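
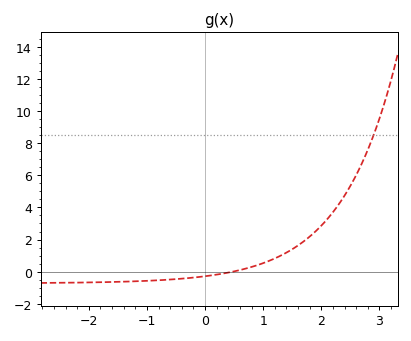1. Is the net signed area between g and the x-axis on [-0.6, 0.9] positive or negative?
negative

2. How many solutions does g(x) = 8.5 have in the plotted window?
1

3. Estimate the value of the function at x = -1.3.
-0.6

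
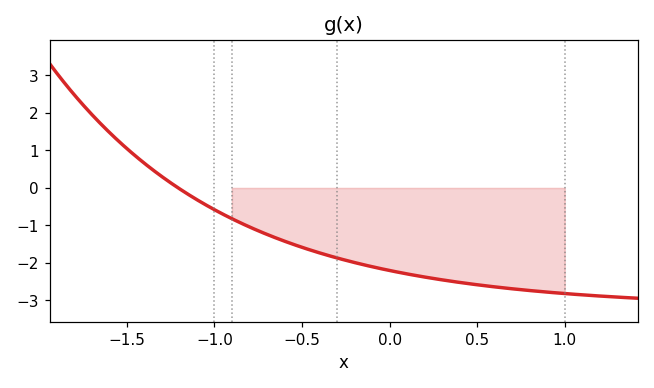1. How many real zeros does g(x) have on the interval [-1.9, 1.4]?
1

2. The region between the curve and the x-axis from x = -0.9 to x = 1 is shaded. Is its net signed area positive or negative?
negative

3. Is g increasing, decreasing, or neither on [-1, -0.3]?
decreasing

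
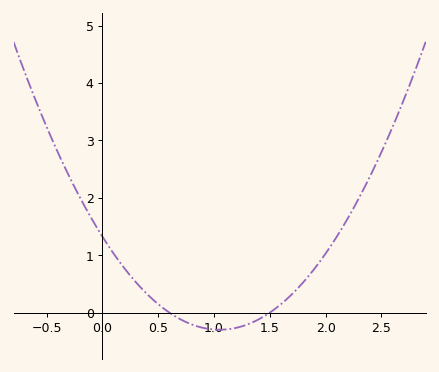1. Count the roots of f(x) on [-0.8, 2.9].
2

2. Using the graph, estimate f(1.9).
0.8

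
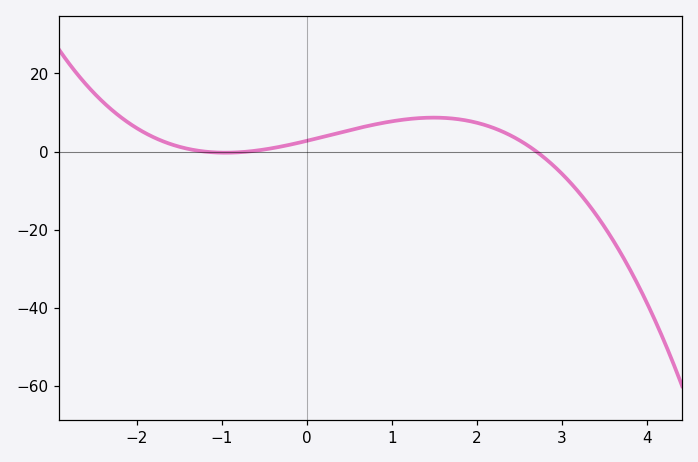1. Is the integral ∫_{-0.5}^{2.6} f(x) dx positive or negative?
positive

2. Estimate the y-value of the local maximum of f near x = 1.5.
8.7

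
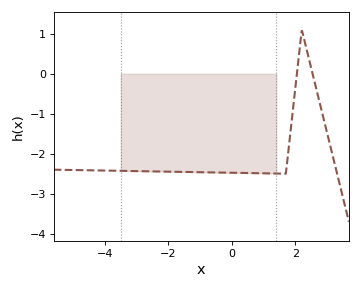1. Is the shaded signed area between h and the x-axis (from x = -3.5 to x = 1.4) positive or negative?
negative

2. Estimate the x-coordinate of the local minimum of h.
1.6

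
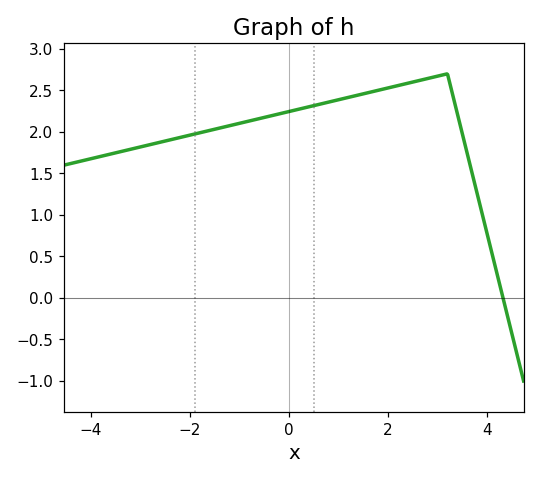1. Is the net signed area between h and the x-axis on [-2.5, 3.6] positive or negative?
positive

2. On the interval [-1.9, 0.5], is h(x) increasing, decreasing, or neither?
increasing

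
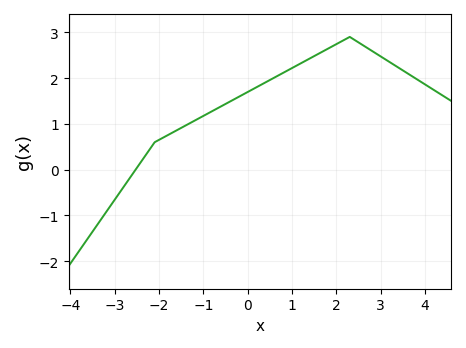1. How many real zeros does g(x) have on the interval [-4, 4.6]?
1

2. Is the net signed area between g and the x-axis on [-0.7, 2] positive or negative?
positive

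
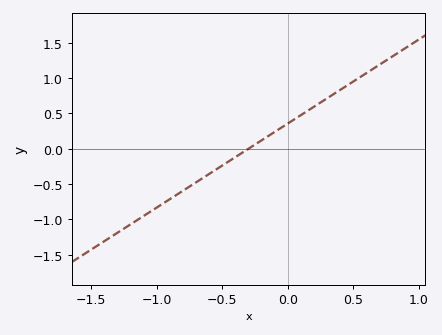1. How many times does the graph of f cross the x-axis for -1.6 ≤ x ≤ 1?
1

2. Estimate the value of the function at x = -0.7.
-0.5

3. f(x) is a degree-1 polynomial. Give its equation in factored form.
y = 1.19(x + 0.3)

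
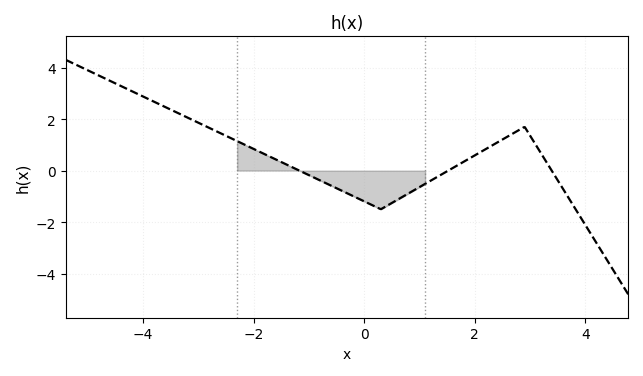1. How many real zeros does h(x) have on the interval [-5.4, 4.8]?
3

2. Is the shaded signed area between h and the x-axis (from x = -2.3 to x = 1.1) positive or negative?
negative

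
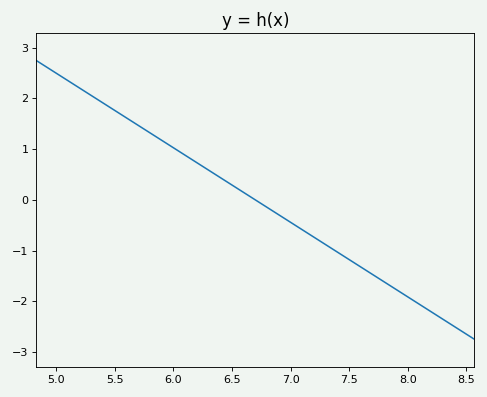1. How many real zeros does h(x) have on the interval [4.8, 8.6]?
1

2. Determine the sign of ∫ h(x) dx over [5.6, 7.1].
positive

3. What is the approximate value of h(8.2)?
-2.2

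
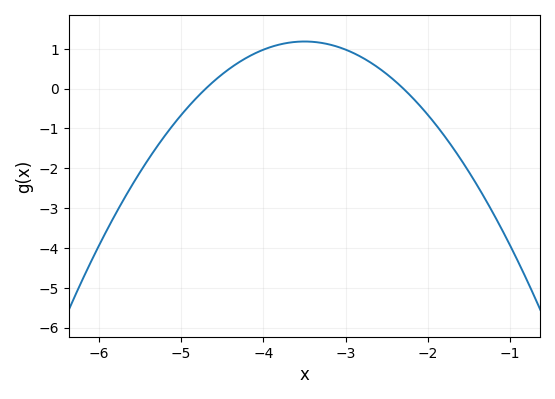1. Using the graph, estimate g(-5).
-0.7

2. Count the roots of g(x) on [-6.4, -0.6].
2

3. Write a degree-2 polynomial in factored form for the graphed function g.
y = -0.82(x + 4.7)(x + 2.3)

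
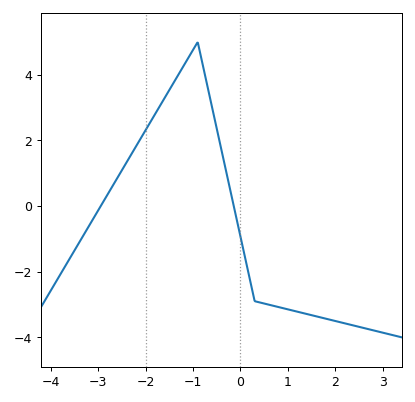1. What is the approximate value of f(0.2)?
-2.24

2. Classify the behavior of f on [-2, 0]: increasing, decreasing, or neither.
neither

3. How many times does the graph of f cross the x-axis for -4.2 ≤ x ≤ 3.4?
2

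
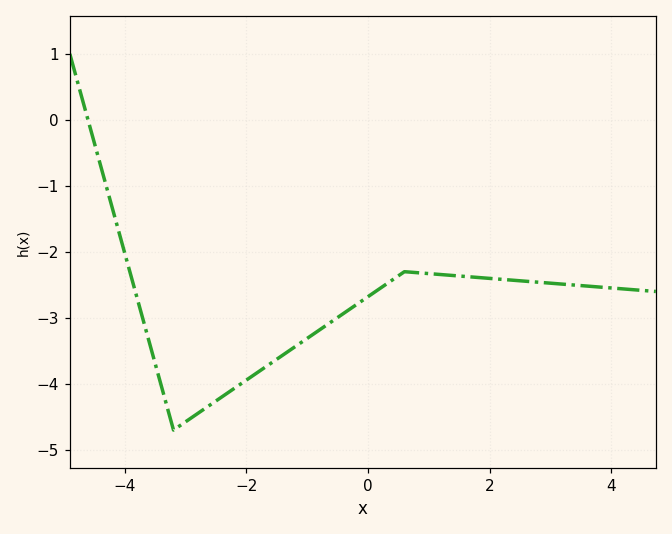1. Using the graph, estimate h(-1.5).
-3.6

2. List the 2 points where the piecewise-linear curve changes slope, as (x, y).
(-3.2, -4.7); (0.6, -2.3)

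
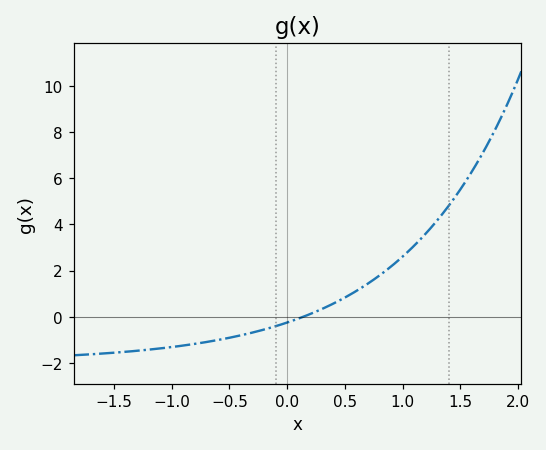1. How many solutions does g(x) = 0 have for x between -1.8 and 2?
1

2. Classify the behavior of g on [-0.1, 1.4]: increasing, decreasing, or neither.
increasing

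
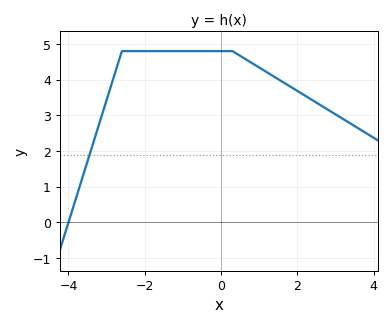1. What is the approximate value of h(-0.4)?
4.8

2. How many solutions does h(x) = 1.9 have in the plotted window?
1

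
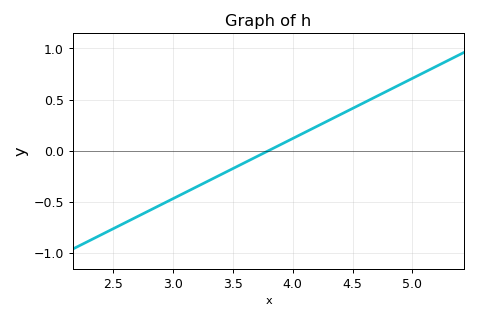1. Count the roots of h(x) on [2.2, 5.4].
1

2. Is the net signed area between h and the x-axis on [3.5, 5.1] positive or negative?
positive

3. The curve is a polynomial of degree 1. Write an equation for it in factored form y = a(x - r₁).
y = 0.59(x - 3.8)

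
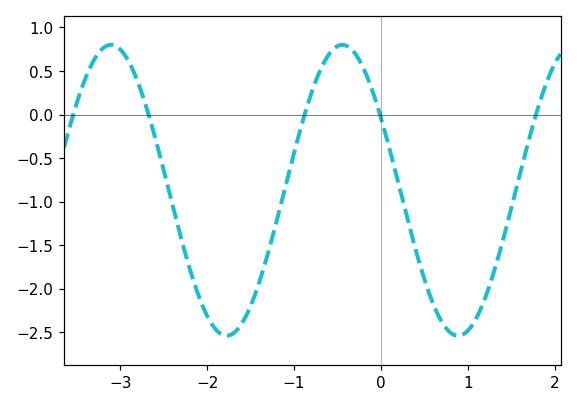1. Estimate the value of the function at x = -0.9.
-0.05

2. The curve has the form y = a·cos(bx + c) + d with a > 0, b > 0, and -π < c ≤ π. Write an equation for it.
y = 1.67cos(2.4x + 1) - 0.87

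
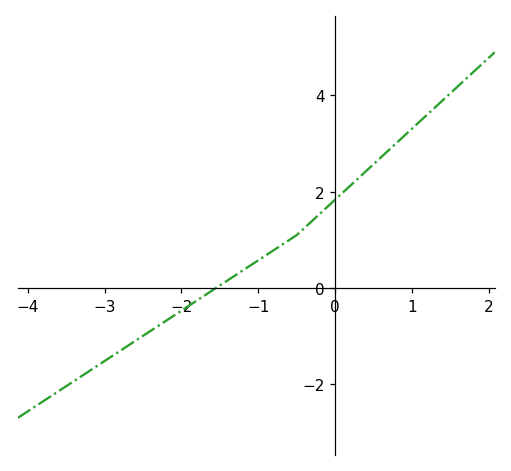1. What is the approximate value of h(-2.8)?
-1.4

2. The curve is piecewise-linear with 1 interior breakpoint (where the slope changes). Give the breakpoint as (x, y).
(-0.5, 1.1)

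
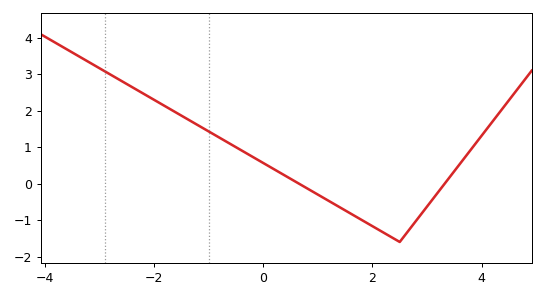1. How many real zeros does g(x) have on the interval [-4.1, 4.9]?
2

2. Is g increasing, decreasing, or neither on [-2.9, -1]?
decreasing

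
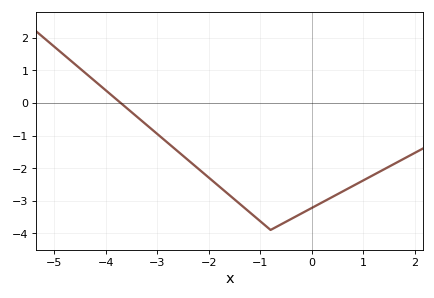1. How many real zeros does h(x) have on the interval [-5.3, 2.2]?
1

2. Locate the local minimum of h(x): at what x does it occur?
-0.801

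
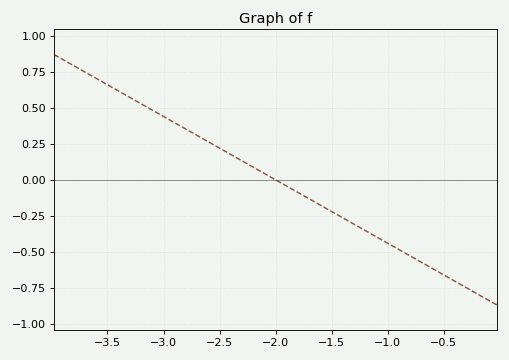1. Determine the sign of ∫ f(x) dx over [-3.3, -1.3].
positive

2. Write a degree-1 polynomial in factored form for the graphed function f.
y = -0.44(x + 2)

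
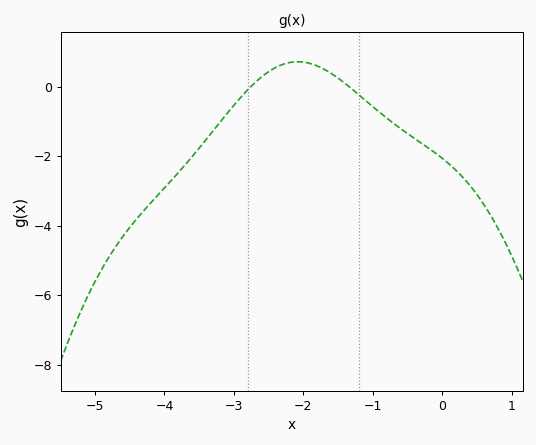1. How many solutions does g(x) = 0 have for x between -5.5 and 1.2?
2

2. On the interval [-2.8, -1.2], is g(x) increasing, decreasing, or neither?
neither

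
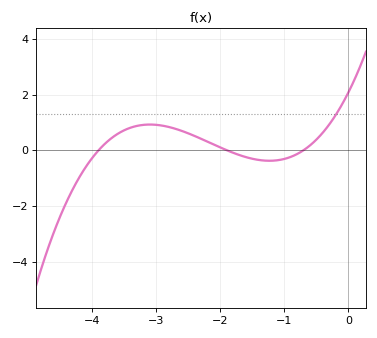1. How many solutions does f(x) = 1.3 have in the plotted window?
1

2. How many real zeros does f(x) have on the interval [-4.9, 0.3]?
3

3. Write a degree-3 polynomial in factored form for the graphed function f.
y = 0.4(x + 3.9)(x + 1.9)(x + 0.7)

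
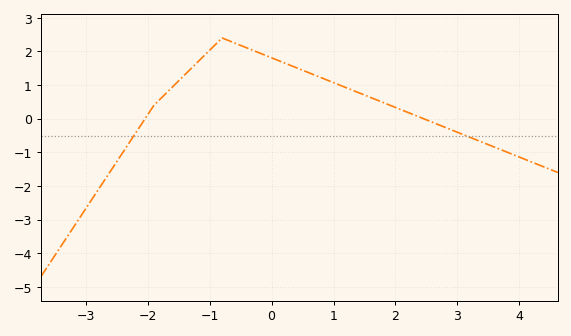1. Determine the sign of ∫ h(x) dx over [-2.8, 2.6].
positive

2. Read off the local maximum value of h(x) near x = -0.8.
2.4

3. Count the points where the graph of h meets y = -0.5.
2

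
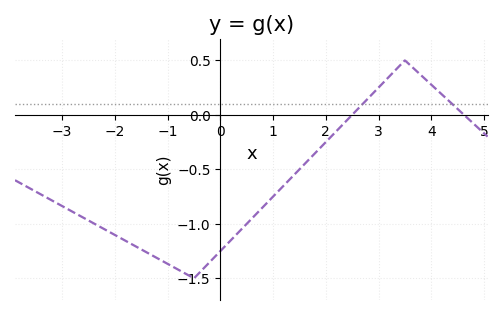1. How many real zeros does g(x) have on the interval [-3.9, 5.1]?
2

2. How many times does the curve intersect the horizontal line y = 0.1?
2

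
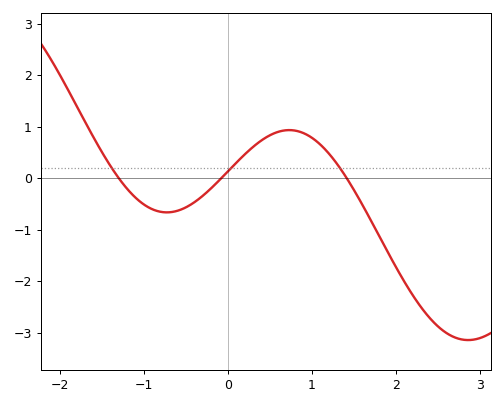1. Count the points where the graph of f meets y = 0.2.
3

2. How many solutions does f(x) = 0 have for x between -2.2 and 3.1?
3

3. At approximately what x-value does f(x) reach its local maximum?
0.729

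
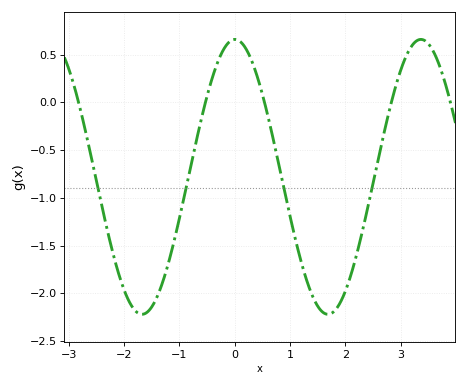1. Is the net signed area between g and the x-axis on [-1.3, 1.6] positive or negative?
negative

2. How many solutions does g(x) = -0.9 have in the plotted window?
4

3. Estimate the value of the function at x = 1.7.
-2.2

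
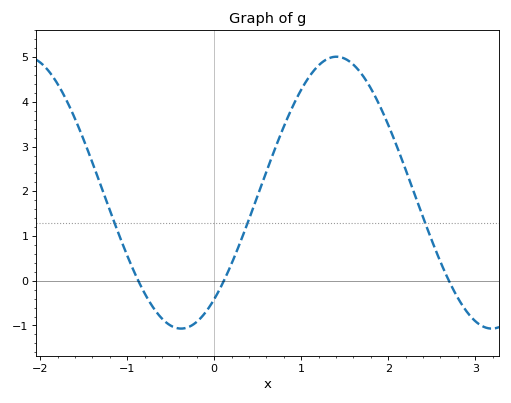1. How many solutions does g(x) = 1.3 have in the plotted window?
3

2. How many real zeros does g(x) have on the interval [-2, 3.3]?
3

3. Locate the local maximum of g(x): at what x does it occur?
1.4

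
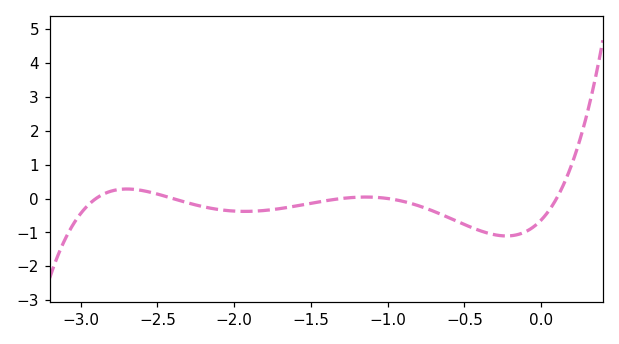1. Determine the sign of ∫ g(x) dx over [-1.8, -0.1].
negative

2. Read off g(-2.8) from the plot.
0.2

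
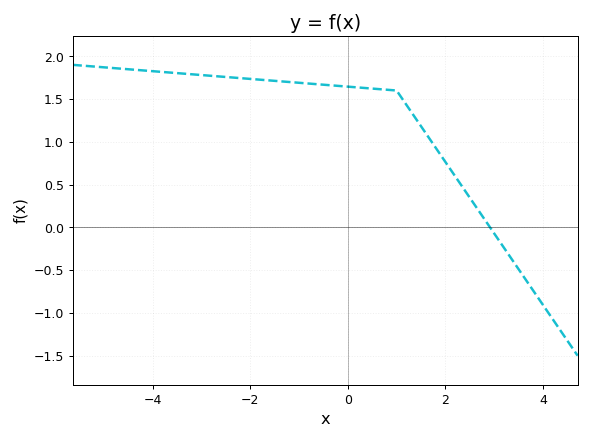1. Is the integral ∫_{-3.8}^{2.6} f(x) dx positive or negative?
positive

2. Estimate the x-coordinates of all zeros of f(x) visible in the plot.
2.91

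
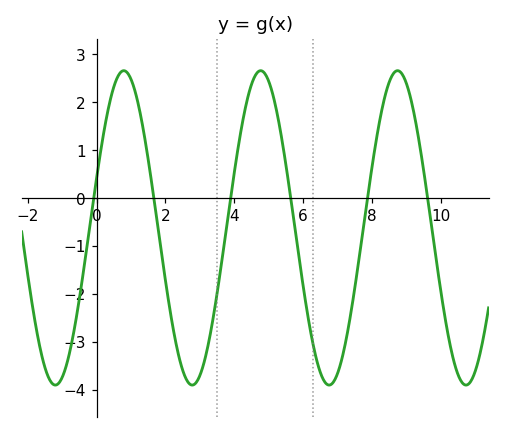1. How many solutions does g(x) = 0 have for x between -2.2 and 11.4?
6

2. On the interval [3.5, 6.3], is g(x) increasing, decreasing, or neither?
neither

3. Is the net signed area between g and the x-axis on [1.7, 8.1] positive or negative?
negative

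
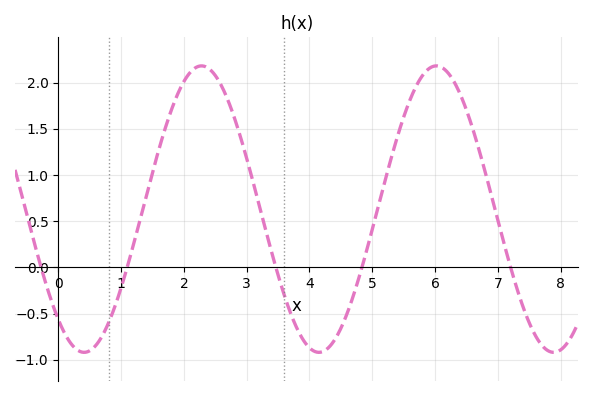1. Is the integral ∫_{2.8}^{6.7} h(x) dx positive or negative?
positive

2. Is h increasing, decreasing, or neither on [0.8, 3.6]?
neither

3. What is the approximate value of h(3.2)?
0.65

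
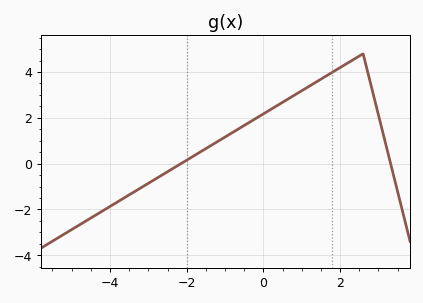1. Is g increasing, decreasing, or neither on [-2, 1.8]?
increasing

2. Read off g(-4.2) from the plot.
-2.07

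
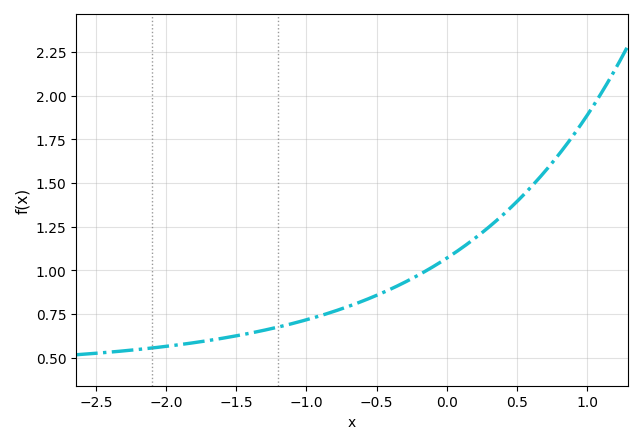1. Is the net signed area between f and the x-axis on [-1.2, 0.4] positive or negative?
positive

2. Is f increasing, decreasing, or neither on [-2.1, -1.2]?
increasing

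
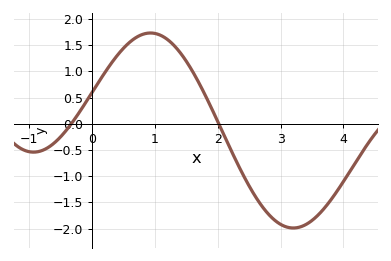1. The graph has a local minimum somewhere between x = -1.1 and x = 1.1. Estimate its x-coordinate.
-0.93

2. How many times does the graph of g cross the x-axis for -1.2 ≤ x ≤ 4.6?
2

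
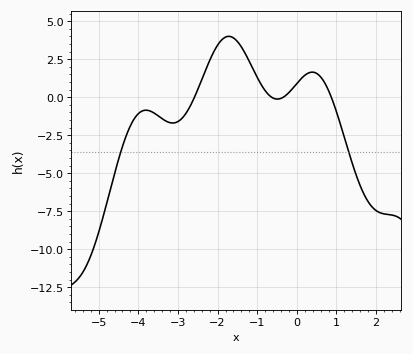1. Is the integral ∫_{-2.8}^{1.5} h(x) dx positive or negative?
positive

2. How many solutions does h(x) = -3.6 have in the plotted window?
2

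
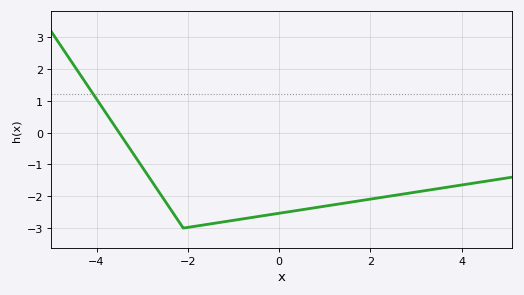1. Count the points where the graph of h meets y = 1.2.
1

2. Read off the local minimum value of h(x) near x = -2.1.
-3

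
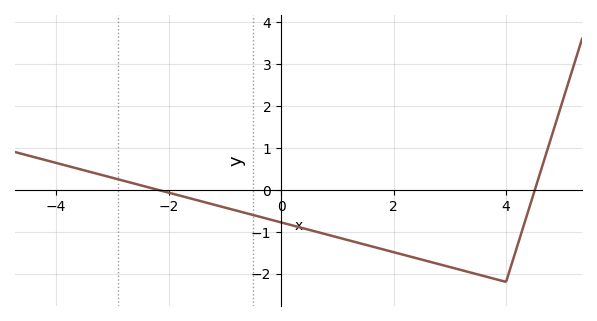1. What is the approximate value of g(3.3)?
-1.95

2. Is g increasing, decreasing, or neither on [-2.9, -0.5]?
decreasing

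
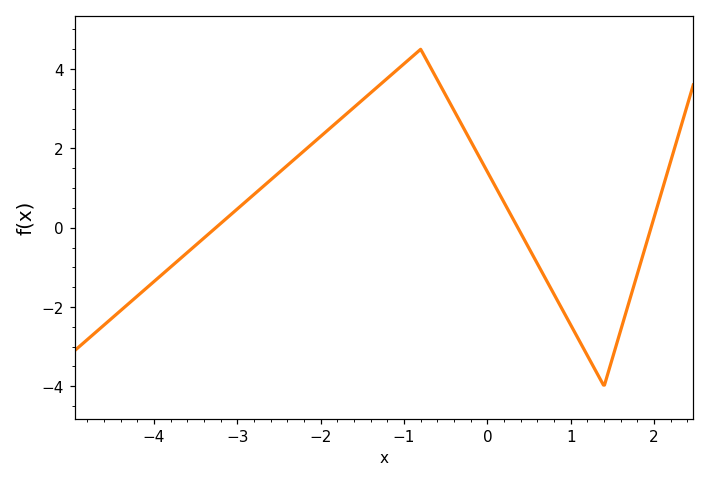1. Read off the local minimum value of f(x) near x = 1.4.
-4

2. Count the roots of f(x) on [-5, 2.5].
3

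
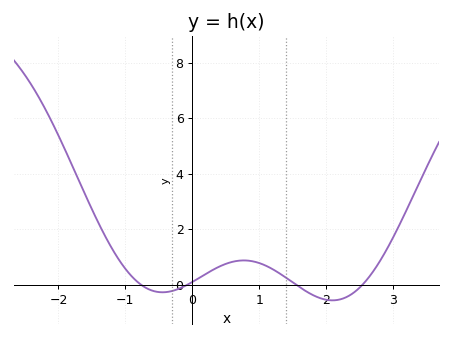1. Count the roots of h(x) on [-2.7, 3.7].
4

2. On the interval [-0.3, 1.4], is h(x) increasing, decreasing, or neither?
neither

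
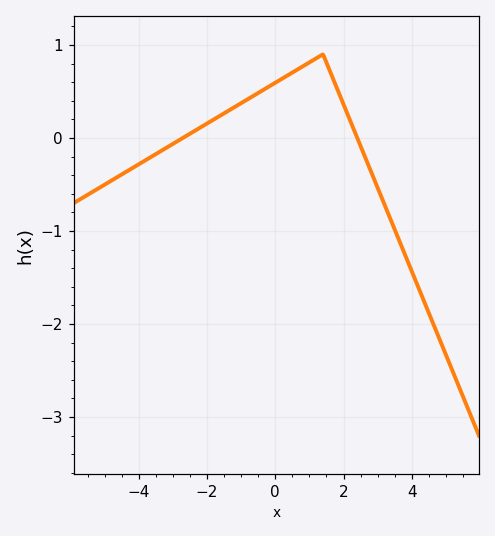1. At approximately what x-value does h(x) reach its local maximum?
1.4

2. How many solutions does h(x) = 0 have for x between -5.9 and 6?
2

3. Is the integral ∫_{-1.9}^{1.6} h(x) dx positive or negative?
positive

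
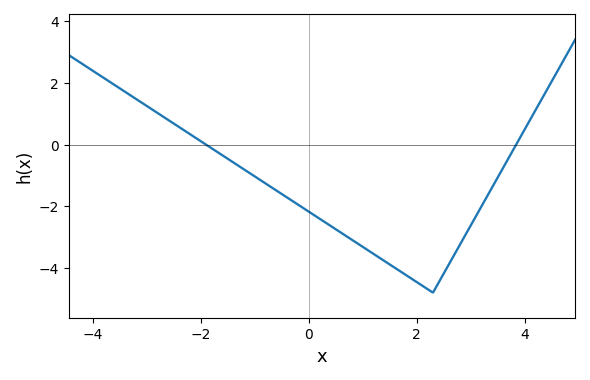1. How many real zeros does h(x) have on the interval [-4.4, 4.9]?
2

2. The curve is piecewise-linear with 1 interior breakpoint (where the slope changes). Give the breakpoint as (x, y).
(2.3, -4.8)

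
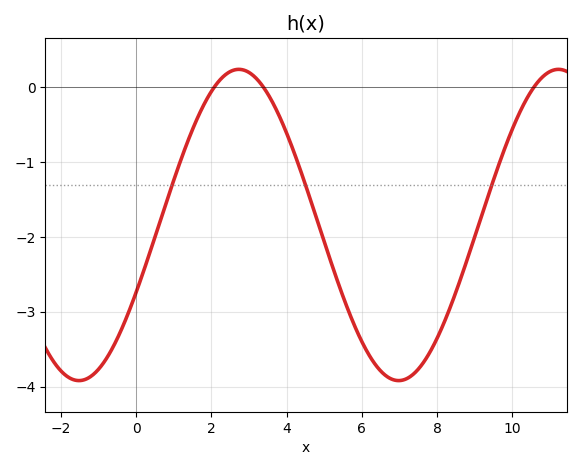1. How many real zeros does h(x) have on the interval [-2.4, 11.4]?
3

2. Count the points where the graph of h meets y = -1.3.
3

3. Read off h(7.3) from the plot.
-3.9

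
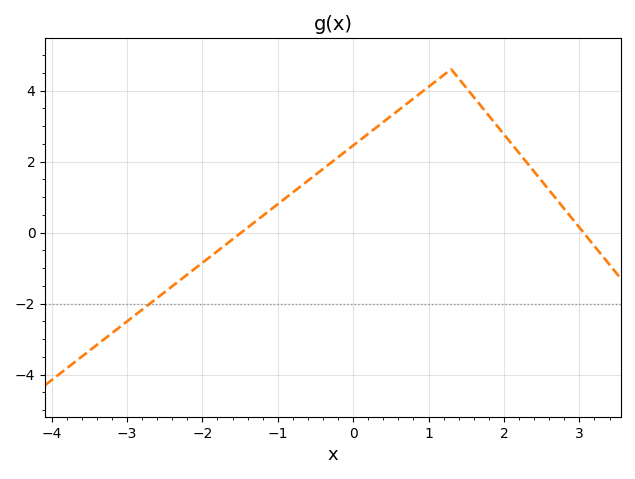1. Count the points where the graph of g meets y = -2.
1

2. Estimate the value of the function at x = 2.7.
0.929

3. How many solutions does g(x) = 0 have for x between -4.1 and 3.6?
2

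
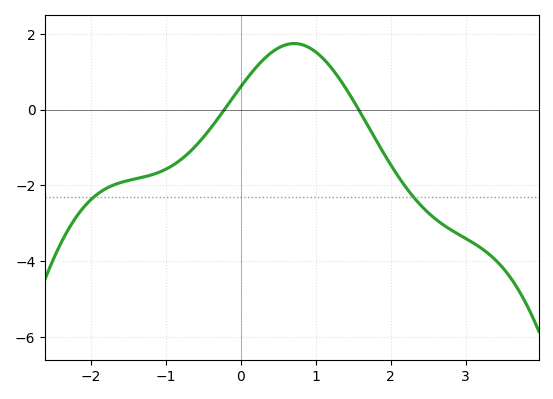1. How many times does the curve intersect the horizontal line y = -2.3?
2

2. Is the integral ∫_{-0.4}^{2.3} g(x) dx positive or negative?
positive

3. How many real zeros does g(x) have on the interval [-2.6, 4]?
2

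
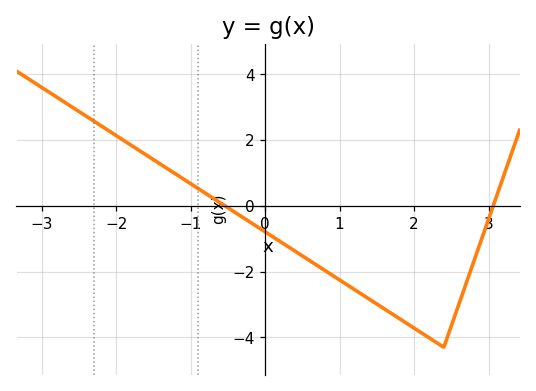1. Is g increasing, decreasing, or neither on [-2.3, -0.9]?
decreasing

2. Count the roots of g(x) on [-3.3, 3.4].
2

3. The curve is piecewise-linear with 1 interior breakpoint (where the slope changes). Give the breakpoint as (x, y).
(2.4, -4.3)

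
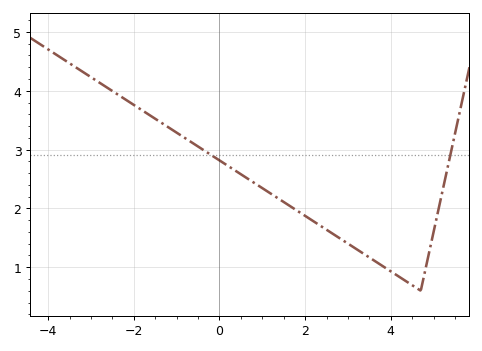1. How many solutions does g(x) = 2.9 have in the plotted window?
2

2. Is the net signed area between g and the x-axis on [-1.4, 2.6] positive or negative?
positive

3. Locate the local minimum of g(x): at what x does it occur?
4.6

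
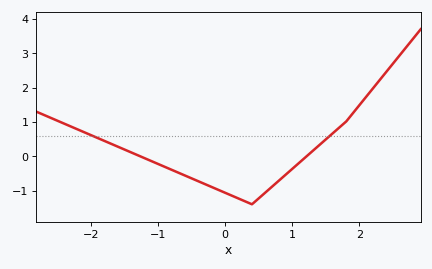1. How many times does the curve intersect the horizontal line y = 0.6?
2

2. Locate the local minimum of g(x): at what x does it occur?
0.399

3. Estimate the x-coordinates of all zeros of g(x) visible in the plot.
-1.27, 1.22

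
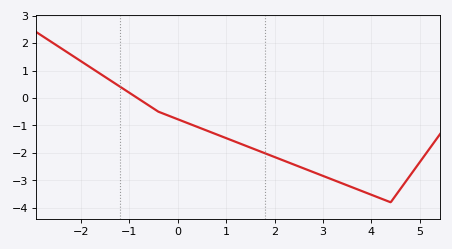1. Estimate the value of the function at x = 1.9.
-2.08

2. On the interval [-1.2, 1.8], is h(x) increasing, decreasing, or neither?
decreasing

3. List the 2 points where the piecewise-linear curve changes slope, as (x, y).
(-0.4, -0.5); (4.4, -3.8)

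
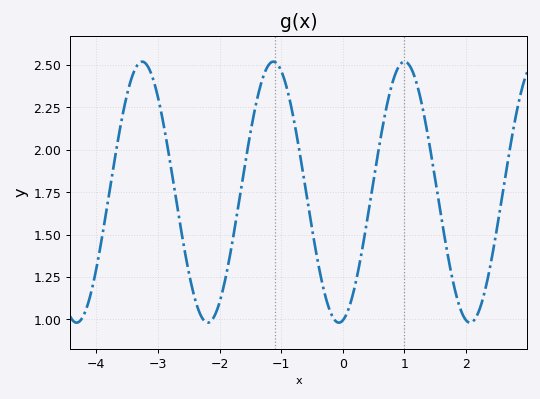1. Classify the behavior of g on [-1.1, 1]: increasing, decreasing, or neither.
neither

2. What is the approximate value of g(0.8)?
2.38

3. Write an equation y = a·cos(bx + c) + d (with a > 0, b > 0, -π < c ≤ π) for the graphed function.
y = 0.77cos(3x - 3) + 1.75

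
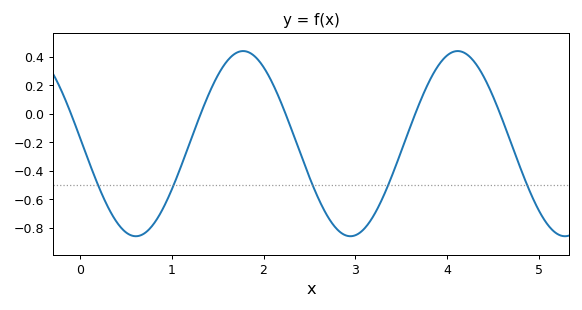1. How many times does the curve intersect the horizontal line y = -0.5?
5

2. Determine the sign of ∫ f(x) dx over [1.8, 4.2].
negative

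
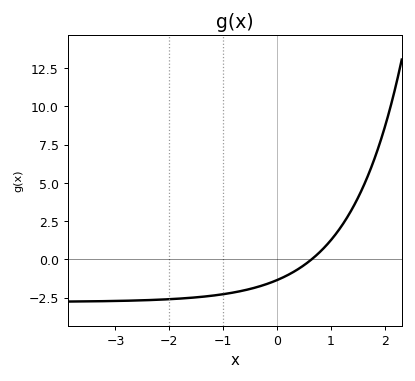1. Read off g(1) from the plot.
1.28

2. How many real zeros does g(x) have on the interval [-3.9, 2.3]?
1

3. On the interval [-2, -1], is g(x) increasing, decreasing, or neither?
increasing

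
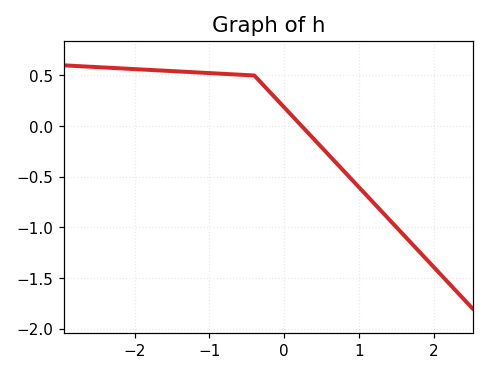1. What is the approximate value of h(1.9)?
-1.32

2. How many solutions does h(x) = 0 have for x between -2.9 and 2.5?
1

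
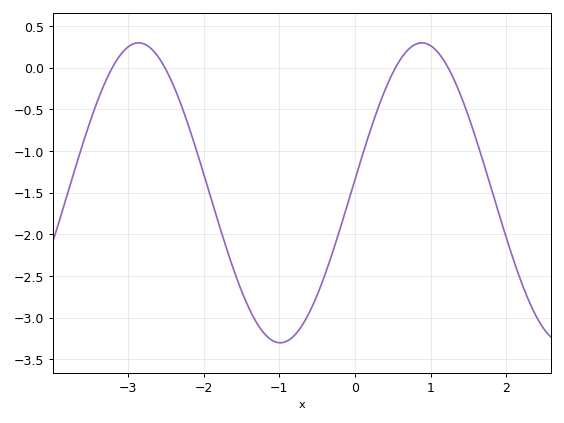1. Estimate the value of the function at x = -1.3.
-3.05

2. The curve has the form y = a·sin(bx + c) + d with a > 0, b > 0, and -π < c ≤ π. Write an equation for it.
y = 1.8sin(1.7x + 0.09) - 1.5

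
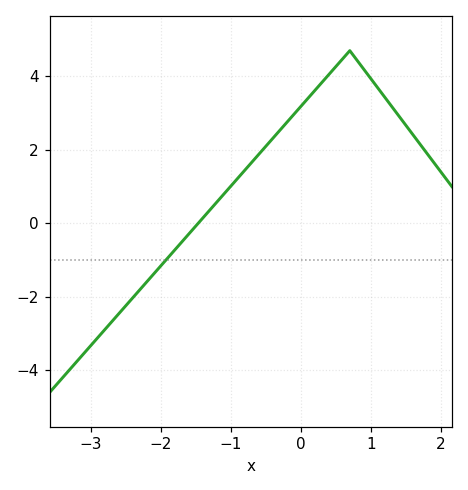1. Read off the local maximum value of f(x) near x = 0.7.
4.7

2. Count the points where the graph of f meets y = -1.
1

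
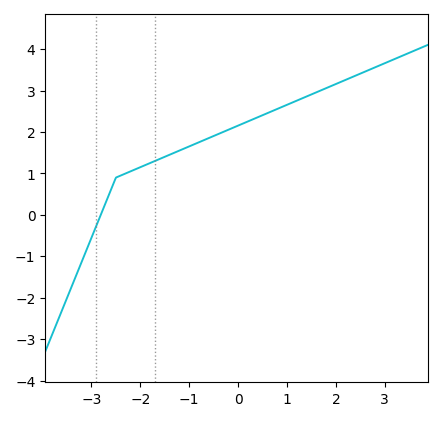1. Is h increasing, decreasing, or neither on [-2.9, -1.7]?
increasing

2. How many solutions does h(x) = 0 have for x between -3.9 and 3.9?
1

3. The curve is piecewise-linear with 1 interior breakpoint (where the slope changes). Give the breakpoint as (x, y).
(-2.5, 0.9)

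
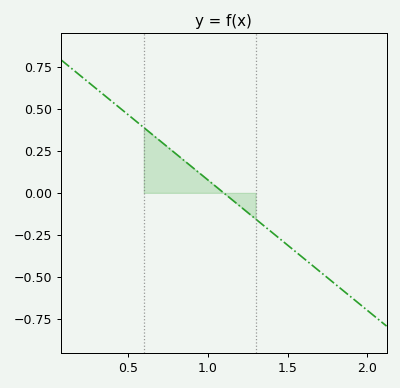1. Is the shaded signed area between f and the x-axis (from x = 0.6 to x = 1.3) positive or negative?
positive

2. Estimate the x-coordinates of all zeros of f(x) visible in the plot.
1.1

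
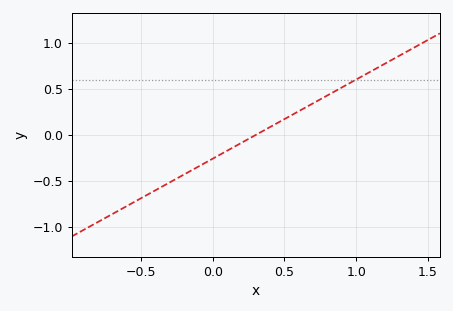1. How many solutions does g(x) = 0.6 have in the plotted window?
1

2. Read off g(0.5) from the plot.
0.172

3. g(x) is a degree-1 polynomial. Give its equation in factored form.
y = 0.86(x - 0.3)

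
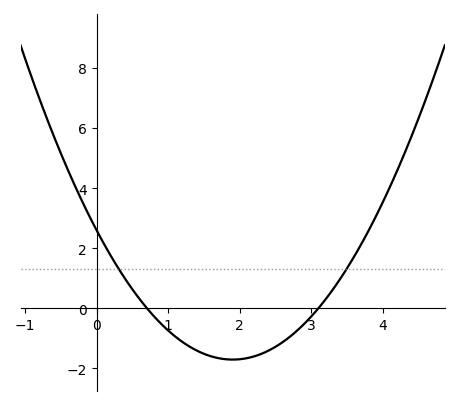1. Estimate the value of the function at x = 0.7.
0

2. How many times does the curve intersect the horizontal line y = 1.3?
2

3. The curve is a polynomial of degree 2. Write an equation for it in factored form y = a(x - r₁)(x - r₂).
y = 1.19(x - 0.7)(x - 3.1)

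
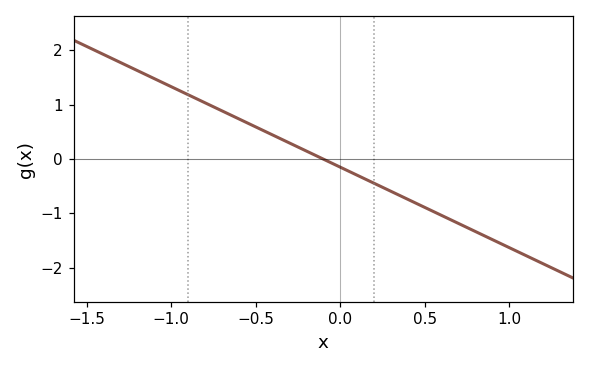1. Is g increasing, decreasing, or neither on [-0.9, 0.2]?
decreasing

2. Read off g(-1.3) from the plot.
1.8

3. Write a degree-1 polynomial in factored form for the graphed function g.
y = -1.48(x + 0.1)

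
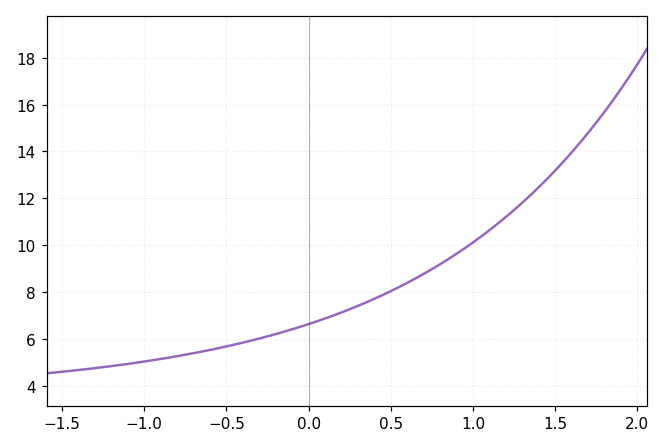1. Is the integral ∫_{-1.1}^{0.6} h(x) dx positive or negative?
positive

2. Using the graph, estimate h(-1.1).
4.93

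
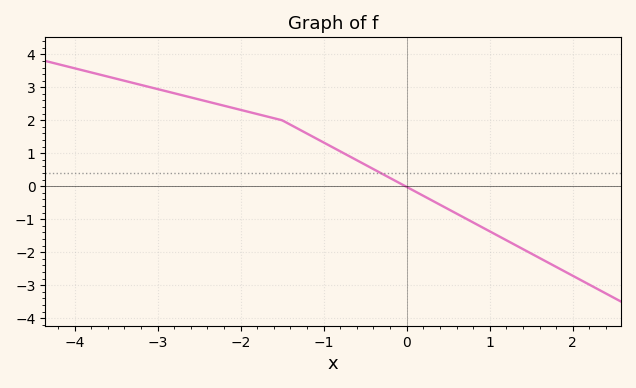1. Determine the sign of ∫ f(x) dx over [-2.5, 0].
positive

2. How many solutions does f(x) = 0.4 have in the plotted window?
1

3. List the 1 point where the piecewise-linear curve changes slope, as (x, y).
(-1.5, 2)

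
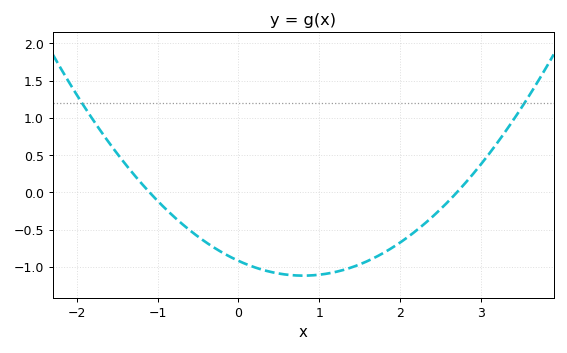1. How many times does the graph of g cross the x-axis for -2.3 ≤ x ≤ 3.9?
2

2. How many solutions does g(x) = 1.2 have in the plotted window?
2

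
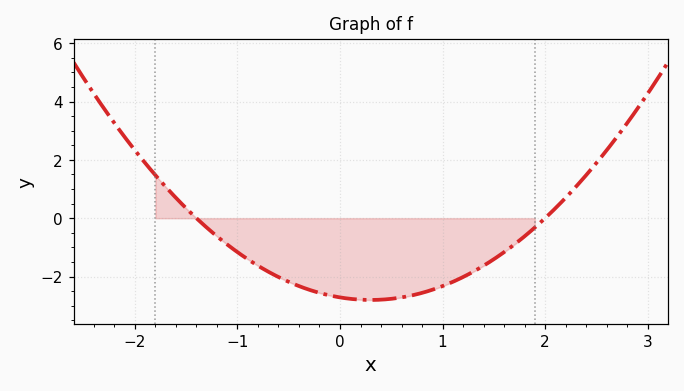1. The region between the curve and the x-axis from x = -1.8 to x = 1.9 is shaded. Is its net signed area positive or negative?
negative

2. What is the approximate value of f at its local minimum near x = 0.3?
-2.8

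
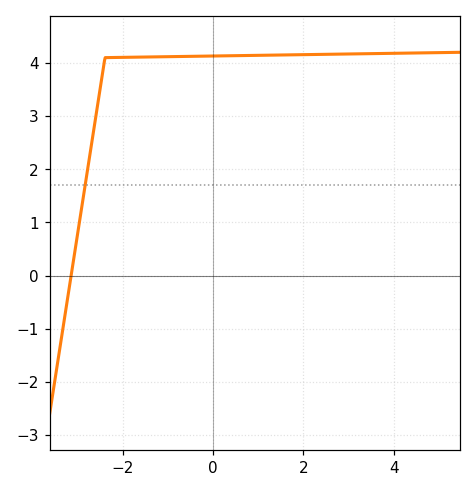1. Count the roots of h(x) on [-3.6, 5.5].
1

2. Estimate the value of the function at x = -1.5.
4.1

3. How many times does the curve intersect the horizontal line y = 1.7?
1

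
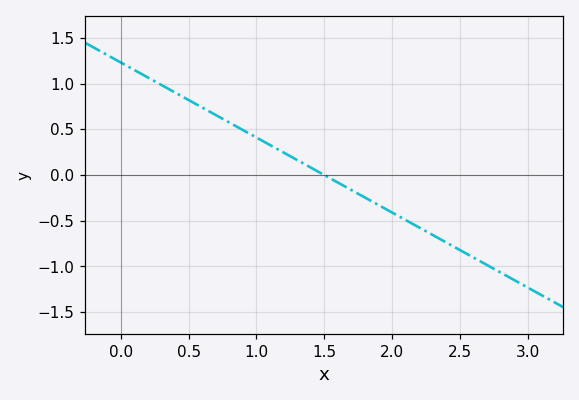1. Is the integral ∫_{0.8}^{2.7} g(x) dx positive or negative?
negative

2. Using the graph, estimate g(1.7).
-0.15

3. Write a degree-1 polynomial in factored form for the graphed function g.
y = -0.82(x - 1.5)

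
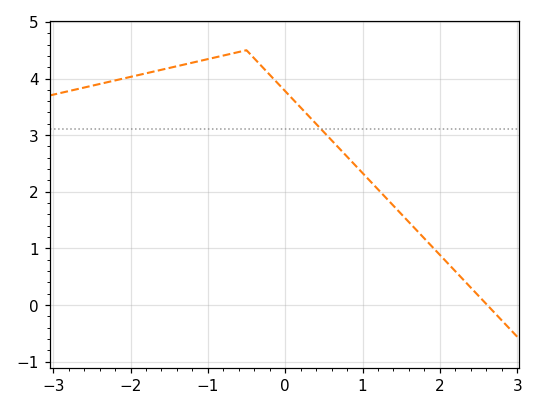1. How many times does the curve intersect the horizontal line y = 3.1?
1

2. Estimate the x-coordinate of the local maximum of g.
-0.5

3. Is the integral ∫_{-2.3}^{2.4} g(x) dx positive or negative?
positive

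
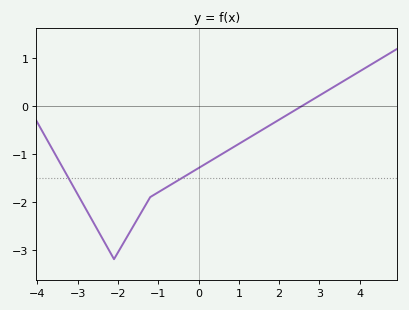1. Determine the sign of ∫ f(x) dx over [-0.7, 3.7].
negative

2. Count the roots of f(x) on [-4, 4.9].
1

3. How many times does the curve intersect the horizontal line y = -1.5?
2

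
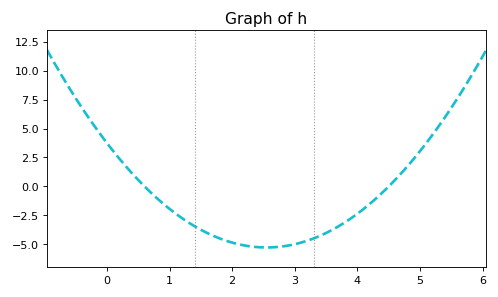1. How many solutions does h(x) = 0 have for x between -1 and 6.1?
2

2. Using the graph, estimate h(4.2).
-1.5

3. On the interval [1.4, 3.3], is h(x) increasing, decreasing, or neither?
neither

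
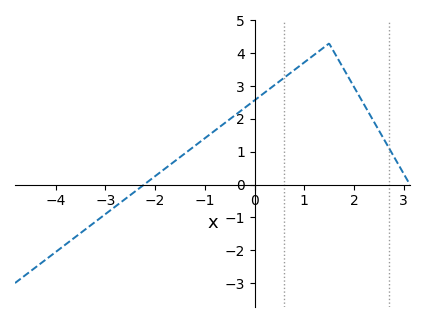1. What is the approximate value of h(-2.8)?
-0.7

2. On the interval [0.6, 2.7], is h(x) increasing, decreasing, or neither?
neither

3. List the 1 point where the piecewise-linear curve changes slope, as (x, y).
(1.5, 4.3)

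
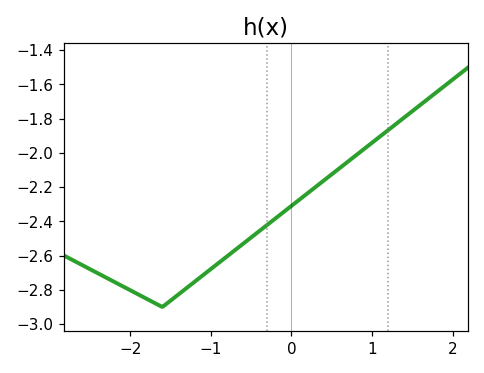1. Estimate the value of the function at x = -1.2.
-2.76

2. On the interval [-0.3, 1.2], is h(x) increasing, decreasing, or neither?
increasing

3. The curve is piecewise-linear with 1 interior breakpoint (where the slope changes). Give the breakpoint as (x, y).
(-1.6, -2.9)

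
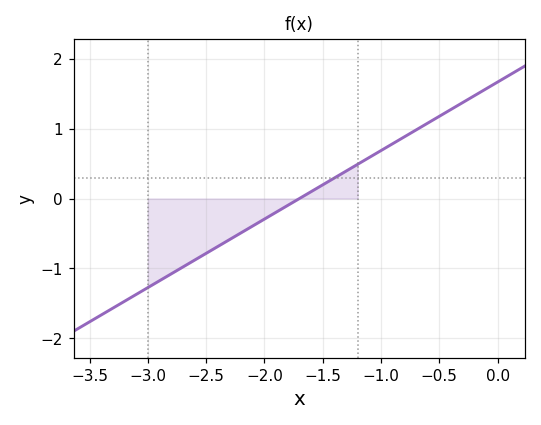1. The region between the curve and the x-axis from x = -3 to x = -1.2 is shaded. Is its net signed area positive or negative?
negative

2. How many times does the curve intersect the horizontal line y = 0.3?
1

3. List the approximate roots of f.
-1.7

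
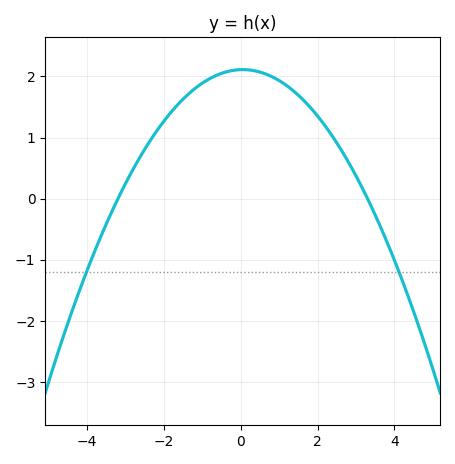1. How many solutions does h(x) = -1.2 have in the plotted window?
2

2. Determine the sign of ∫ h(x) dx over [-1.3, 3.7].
positive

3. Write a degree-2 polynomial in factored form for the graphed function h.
y = -0.2(x + 3.2)(x - 3.3)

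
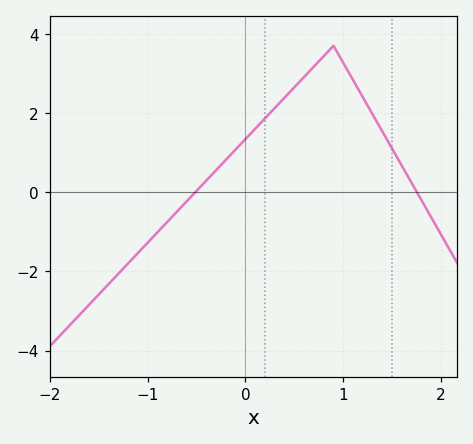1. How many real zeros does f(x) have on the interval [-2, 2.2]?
2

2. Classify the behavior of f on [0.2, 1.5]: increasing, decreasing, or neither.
neither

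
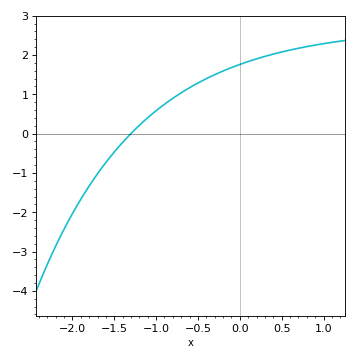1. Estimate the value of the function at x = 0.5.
2.08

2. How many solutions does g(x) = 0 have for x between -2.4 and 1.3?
1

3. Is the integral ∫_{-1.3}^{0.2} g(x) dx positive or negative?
positive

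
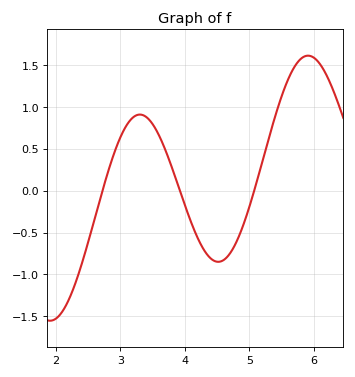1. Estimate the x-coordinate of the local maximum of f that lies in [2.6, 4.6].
3.3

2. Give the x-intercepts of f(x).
2.72, 3.92, 5.08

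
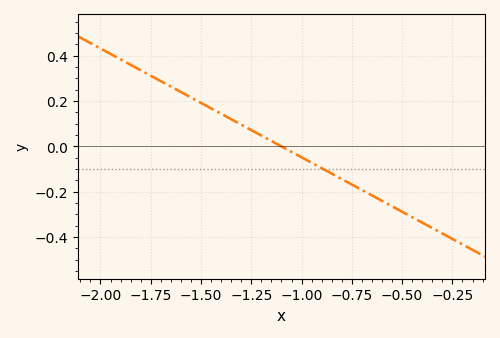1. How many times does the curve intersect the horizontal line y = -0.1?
1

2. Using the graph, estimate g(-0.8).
-0.14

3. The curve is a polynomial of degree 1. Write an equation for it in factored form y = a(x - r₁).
y = -0.48(x + 1.1)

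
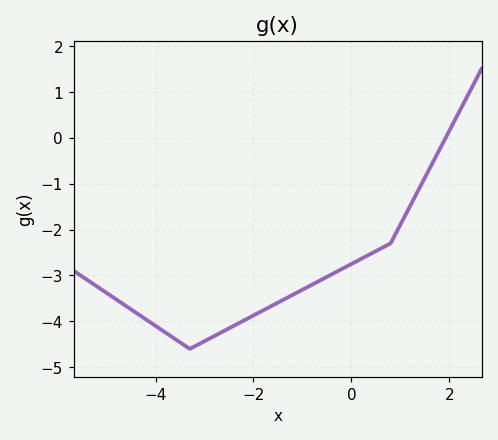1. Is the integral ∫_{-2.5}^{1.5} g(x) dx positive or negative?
negative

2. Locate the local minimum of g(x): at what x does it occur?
-3.3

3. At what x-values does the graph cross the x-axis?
1.92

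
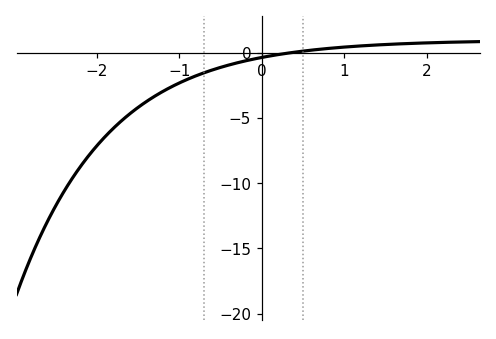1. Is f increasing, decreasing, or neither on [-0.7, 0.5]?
increasing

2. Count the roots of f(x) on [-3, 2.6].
1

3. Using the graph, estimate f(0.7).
0.5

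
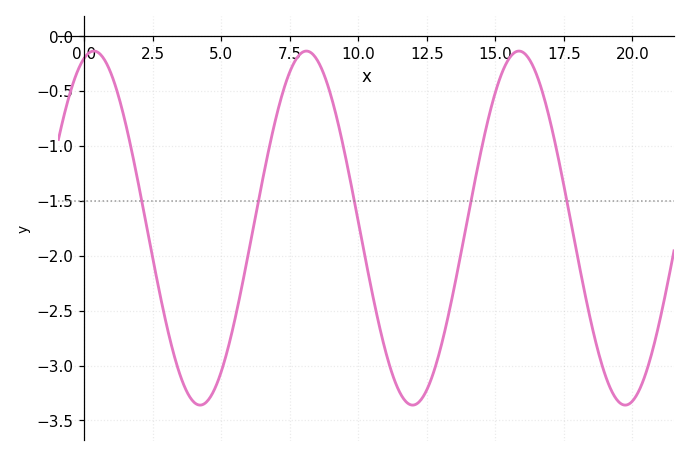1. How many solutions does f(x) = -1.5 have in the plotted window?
5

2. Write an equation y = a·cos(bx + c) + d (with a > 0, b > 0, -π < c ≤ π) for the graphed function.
y = 1.61cos(0.81x - 0.282) - 1.75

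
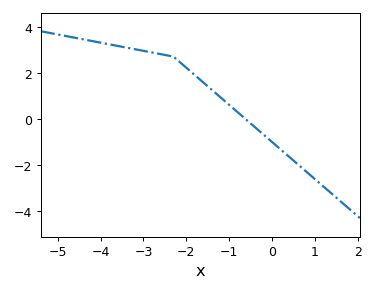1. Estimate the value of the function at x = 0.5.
-1.8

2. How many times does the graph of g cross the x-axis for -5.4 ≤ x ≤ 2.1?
1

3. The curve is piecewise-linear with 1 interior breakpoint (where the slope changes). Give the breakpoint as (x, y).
(-2.3, 2.7)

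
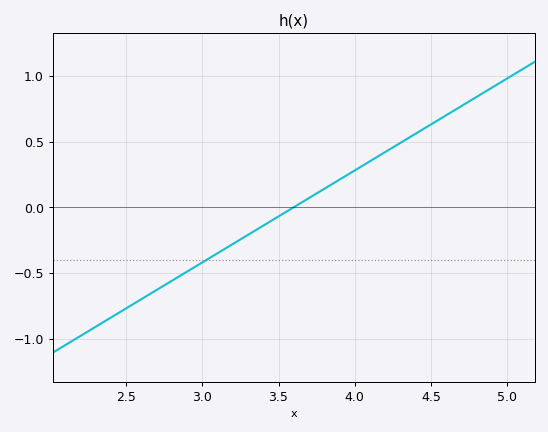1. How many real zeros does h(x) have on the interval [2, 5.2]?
1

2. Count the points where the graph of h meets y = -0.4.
1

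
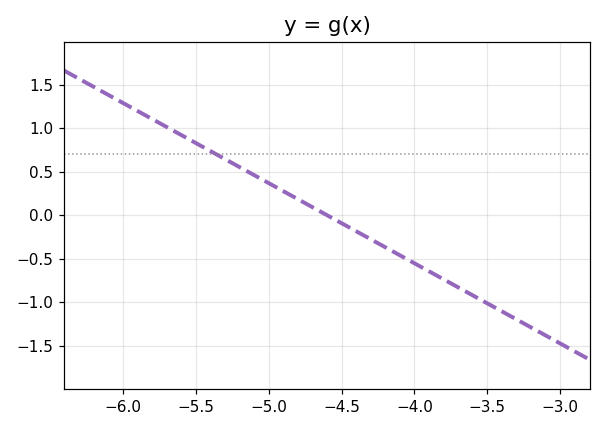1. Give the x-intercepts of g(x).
-4.6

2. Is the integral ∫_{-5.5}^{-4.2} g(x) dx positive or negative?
positive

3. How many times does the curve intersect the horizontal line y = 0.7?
1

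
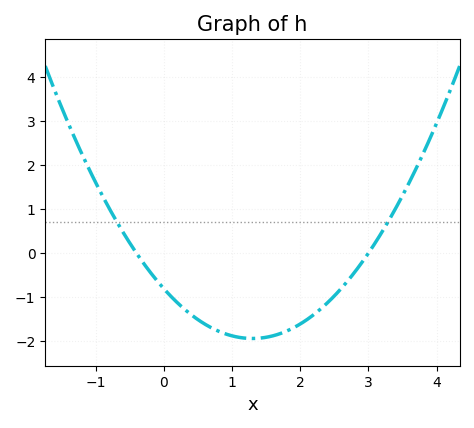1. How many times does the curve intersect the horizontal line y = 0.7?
2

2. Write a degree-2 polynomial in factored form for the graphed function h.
y = 0.67(x + 0.4)(x - 3)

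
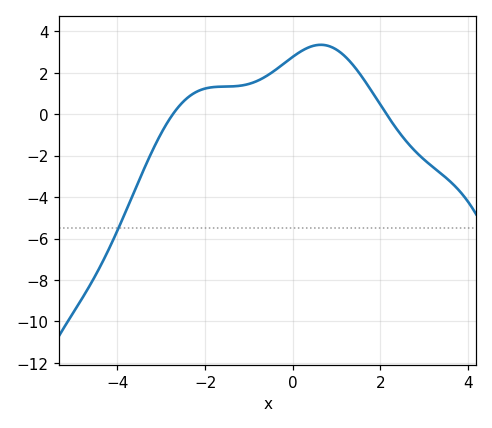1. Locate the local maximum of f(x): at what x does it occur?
0.642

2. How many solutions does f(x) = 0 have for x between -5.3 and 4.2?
2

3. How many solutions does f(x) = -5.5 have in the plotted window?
1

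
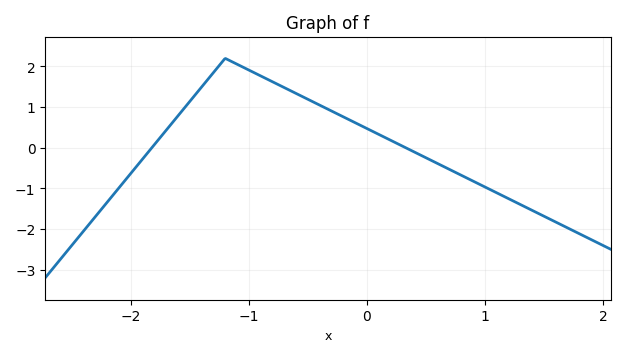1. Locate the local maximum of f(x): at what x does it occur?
-1.2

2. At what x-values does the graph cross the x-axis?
-1.8, 0.3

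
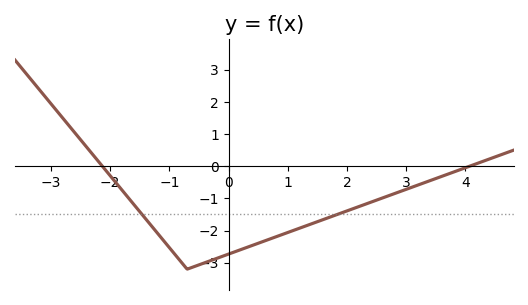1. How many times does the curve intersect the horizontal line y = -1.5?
2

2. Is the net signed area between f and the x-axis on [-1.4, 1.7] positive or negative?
negative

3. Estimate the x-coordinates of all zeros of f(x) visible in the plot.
-2.2, 4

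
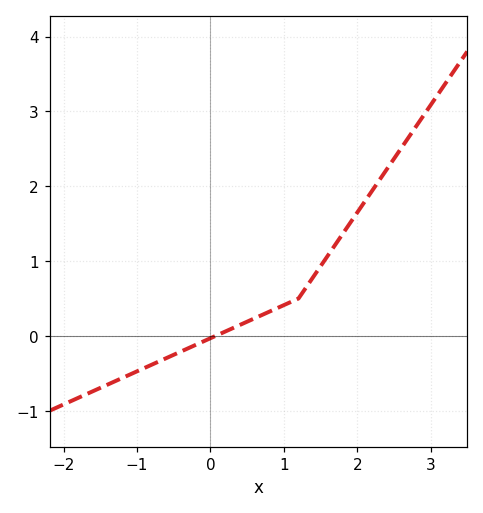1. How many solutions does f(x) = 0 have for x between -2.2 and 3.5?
1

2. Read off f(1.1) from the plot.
0.456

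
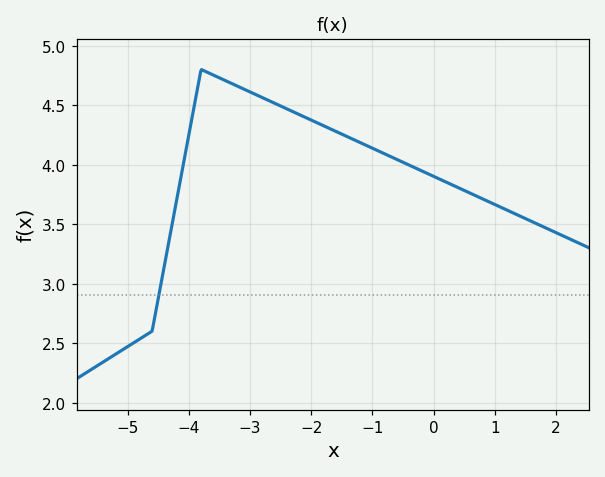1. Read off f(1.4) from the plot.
3.57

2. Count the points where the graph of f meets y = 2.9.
1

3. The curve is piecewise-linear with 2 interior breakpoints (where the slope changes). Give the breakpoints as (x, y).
(-4.6, 2.6); (-3.8, 4.8)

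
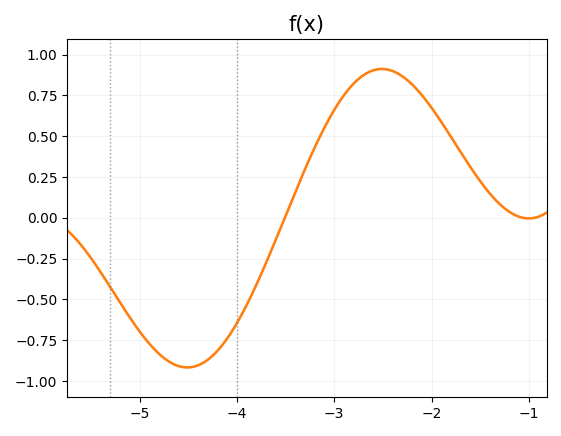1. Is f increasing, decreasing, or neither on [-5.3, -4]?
neither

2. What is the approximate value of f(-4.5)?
-0.917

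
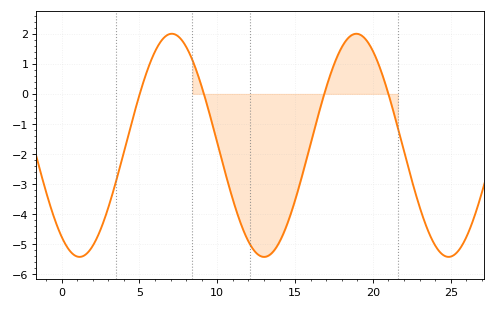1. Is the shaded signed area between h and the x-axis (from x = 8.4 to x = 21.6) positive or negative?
negative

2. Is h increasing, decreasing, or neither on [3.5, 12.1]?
neither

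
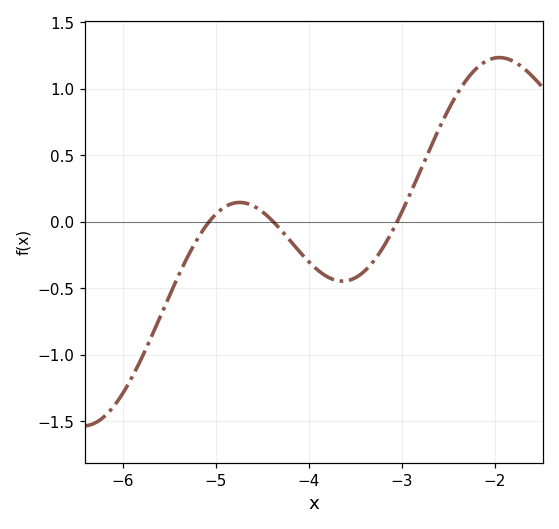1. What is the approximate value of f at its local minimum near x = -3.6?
-0.447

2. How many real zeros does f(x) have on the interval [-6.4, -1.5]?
3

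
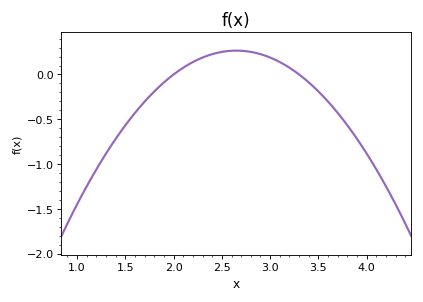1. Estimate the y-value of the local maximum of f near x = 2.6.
0.25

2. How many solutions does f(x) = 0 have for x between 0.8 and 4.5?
2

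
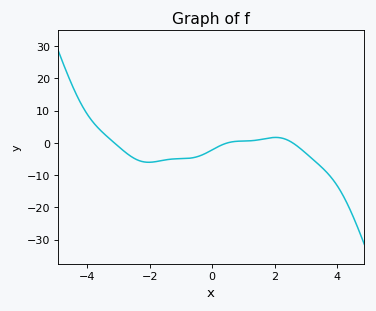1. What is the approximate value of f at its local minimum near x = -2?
-6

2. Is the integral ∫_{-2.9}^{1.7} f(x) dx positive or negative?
negative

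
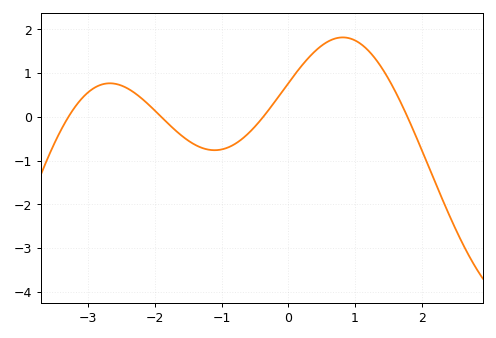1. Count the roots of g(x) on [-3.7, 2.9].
4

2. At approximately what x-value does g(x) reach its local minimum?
-1.1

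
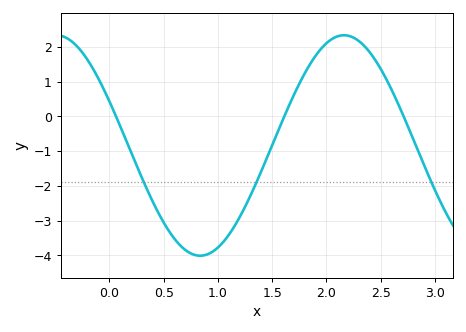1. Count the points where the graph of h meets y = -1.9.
3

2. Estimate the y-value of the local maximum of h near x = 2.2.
2.33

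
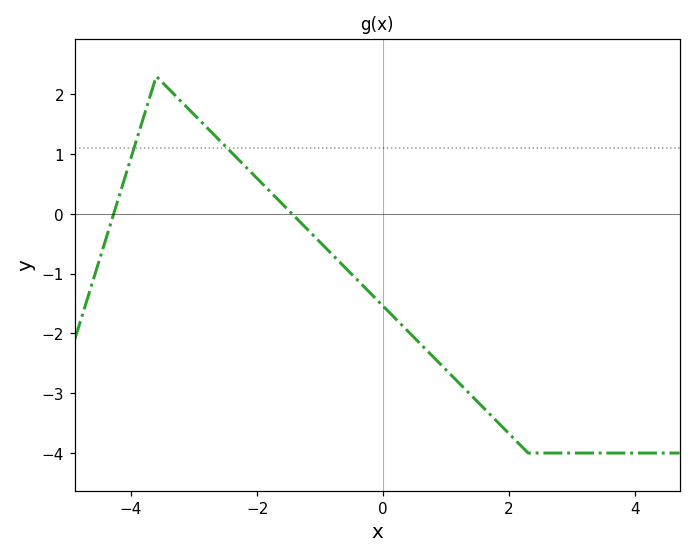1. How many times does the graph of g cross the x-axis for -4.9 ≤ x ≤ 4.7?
2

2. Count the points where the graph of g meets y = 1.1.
2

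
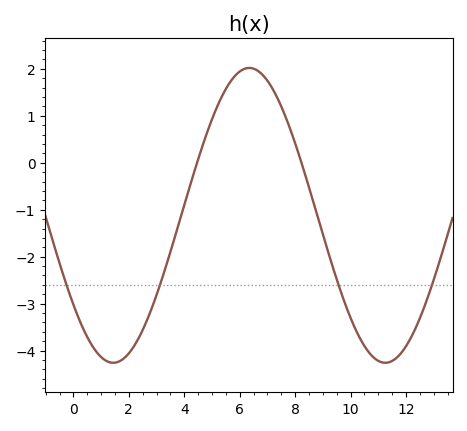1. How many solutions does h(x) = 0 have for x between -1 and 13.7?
2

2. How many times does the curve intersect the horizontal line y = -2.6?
4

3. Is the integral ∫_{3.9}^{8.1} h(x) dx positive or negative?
positive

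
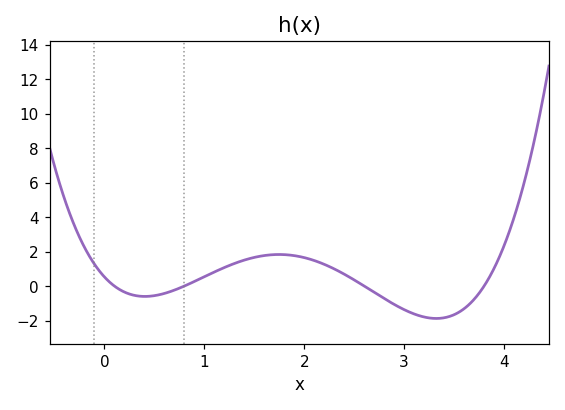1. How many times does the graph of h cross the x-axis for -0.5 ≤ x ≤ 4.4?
4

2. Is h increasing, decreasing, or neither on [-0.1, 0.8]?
neither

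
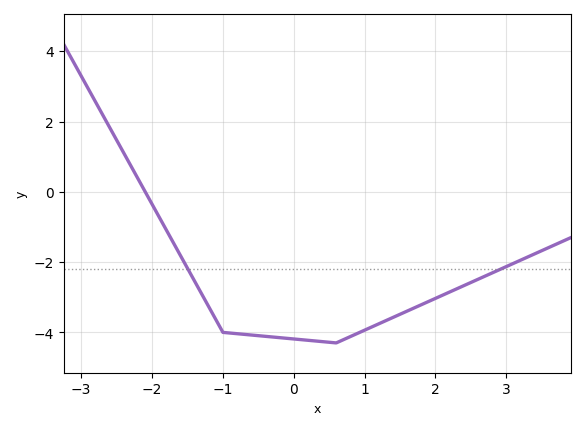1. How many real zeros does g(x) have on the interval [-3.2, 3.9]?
1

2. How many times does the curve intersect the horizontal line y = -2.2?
2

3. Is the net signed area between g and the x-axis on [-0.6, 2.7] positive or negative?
negative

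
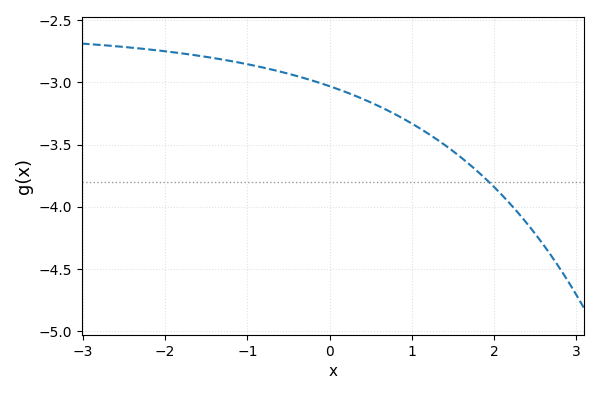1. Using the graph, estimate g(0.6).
-3.19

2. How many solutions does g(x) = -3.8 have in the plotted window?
1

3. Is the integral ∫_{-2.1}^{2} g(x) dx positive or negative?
negative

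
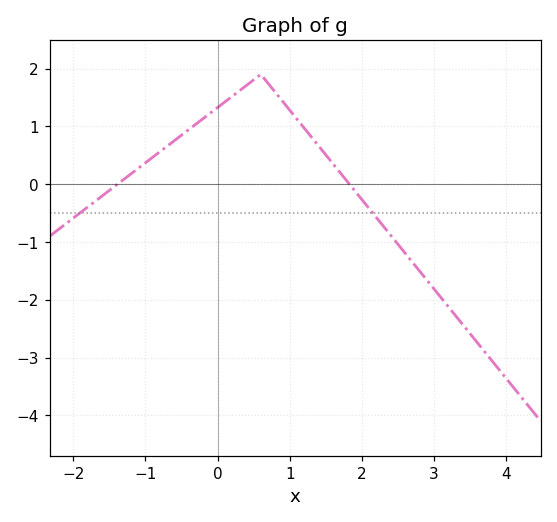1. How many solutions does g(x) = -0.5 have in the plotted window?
2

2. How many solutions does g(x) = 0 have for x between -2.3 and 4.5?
2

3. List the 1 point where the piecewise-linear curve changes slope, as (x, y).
(0.6, 1.9)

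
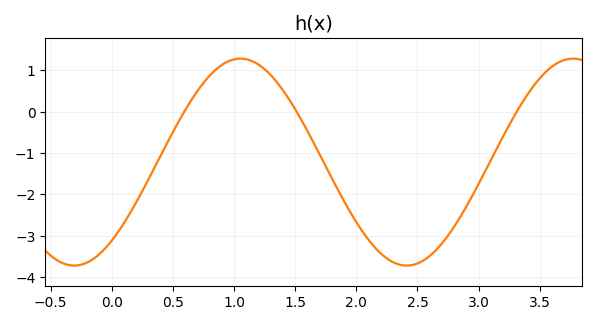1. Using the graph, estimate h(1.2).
1.14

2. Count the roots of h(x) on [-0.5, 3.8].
3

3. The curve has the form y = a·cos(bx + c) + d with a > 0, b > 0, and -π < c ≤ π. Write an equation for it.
y = 2.5cos(2.31x - 2.43) - 1.22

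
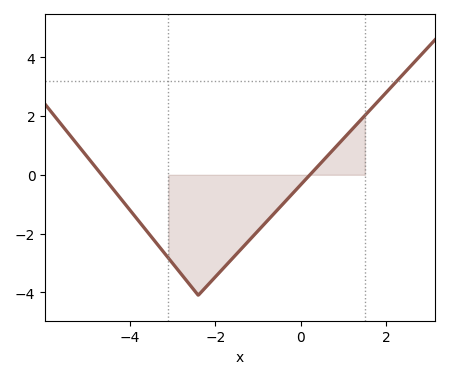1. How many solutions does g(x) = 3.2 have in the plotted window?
1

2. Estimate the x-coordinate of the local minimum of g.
-2.4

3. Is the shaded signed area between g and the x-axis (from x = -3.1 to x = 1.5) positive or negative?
negative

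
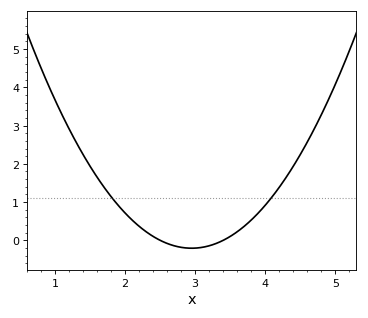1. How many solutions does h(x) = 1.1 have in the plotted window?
2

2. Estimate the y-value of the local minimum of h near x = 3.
-0.2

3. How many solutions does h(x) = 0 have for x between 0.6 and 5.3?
2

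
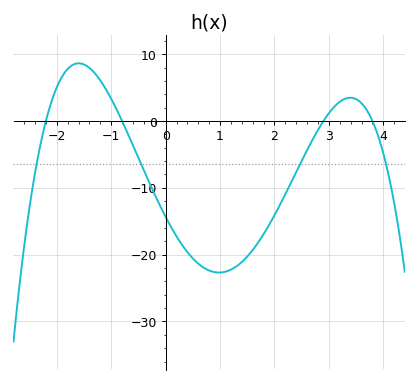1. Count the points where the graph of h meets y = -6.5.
4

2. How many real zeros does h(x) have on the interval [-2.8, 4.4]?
4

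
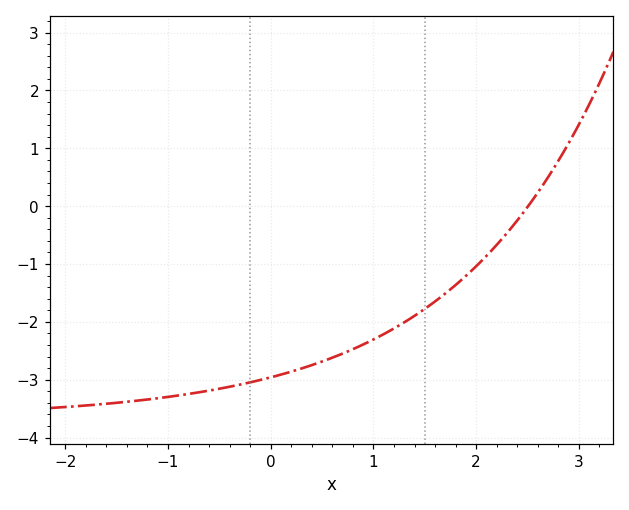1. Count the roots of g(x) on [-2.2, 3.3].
1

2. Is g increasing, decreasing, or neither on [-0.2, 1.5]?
increasing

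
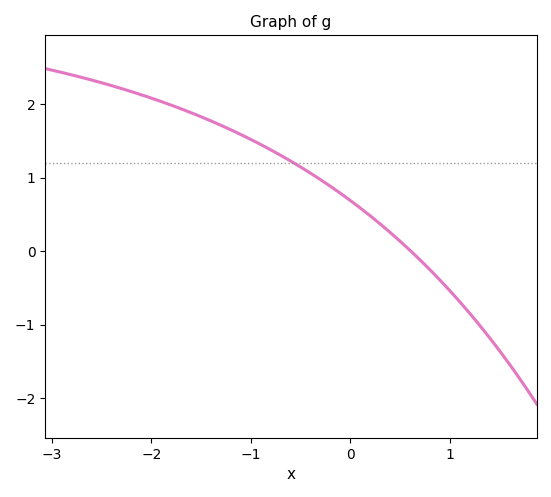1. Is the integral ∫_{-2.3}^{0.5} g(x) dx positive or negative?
positive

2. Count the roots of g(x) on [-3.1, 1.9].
1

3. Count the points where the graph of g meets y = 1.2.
1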